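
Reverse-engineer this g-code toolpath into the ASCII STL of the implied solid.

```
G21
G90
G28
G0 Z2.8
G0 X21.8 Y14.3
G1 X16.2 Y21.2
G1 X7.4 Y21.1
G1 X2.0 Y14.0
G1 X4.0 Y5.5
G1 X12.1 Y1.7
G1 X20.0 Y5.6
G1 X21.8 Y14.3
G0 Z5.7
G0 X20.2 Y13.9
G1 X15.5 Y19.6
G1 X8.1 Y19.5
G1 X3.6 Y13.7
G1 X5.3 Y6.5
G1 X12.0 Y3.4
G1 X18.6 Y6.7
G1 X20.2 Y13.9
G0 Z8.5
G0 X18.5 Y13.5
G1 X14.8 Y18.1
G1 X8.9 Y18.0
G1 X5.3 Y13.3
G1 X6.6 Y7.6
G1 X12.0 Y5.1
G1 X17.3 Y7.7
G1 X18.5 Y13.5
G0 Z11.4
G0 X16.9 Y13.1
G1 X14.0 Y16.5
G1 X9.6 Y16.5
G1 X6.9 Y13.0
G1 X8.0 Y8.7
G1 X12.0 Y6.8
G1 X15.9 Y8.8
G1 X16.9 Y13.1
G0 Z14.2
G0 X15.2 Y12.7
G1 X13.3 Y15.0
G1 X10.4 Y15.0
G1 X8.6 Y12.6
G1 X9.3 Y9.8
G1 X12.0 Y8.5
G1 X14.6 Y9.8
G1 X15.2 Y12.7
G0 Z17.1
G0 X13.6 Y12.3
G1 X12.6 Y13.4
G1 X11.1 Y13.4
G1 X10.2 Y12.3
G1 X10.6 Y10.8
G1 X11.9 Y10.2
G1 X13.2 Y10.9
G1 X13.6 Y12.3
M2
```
solid part
  facet normal 0.0000 0.0000 -1.0000
    outer loop
      vertex 6.6 22.6 0.0
      vertex 16.9 22.7 0.0
      vertex 23.5 14.7 0.0
    endloop
  endfacet
  facet normal 0.0000 0.0000 -1.0000
    outer loop
      vertex 0.3 14.4 0.0
      vertex 6.6 22.6 0.0
      vertex 23.5 14.7 0.0
    endloop
  endfacet
  facet normal 0.0000 0.0000 -1.0000
    outer loop
      vertex 2.7 4.4 0.0
      vertex 0.3 14.4 0.0
      vertex 23.5 14.7 0.0
    endloop
  endfacet
  facet normal 0.0000 0.0000 -1.0000
    outer loop
      vertex 12.1 0.0 0.0
      vertex 2.7 4.4 0.0
      vertex 23.5 14.7 0.0
    endloop
  endfacet
  facet normal 0.0000 0.0000 -1.0000
    outer loop
      vertex 21.3 4.6 0.0
      vertex 12.1 0.0 0.0
      vertex 23.5 14.7 0.0
    endloop
  endfacet
  facet normal 0.6790 0.5601 0.4746
    outer loop
      vertex 23.5 14.7 0.0
      vertex 16.9 22.7 0.0
      vertex 11.9 11.9 19.9
    endloop
  endfacet
  facet normal -0.0085 0.8798 0.4753
    outer loop
      vertex 16.9 22.7 0.0
      vertex 6.6 22.6 0.0
      vertex 11.9 11.9 19.9
    endloop
  endfacet
  facet normal -0.6981 0.5363 0.4743
    outer loop
      vertex 6.6 22.6 0.0
      vertex 0.3 14.4 0.0
      vertex 11.9 11.9 19.9
    endloop
  endfacet
  facet normal -0.8565 -0.2056 0.4734
    outer loop
      vertex 0.3 14.4 0.0
      vertex 2.7 4.4 0.0
      vertex 11.9 11.9 19.9
    endloop
  endfacet
  facet normal -0.3734 -0.7978 0.4733
    outer loop
      vertex 2.7 4.4 0.0
      vertex 12.1 0.0 0.0
      vertex 11.9 11.9 19.9
    endloop
  endfacet
  facet normal 0.3936 -0.7872 0.4747
    outer loop
      vertex 12.1 0.0 0.0
      vertex 21.3 4.6 0.0
      vertex 11.9 11.9 19.9
    endloop
  endfacet
  facet normal 0.8599 -0.1873 0.4749
    outer loop
      vertex 21.3 4.6 0.0
      vertex 23.5 14.7 0.0
      vertex 11.9 11.9 19.9
    endloop
  endfacet
endsolid part

The G0 Z moves step by Δz≈2.8 mm. The G1 loops shrink linearly with z, so the solid tapers from its base footprint up to z≈19.9. Closing with a flat bottom cap and the tapered top and triangulating gives 12 facets — a regular 7-sided pyramid, base circumscribed radius ≈ 11.9 mm, apex at z ≈ 19.9 mm.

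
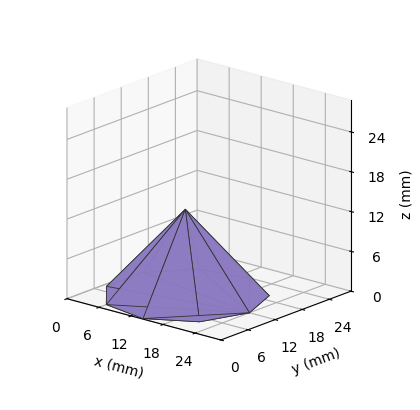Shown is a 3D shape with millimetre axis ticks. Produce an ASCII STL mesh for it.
Reading the render: the shape is a regular 9-sided pyramid, base circumscribed radius ≈ 12 mm, apex at z ≈ 13 mm (dimensions read to the nearest mm from the axis ticks). For the STL, each face is triangulated and given an outward normal.

solid part
  facet normal 0.0000 0.0000 -1.0000
    outer loop
      vertex 14.08 23.82 0.00
      vertex 21.19 19.71 0.00
      vertex 24.00 12.00 0.00
    endloop
  endfacet
  facet normal 0.0000 0.0000 -1.0000
    outer loop
      vertex 6.00 22.39 0.00
      vertex 14.08 23.82 0.00
      vertex 24.00 12.00 0.00
    endloop
  endfacet
  facet normal 0.0000 0.0000 -1.0000
    outer loop
      vertex 0.72 16.10 0.00
      vertex 6.00 22.39 0.00
      vertex 24.00 12.00 0.00
    endloop
  endfacet
  facet normal 0.0000 0.0000 -1.0000
    outer loop
      vertex 0.72 7.90 0.00
      vertex 0.72 16.10 0.00
      vertex 24.00 12.00 0.00
    endloop
  endfacet
  facet normal 0.0000 0.0000 -1.0000
    outer loop
      vertex 6.00 1.61 0.00
      vertex 0.72 7.90 0.00
      vertex 24.00 12.00 0.00
    endloop
  endfacet
  facet normal 0.0000 0.0000 -1.0000
    outer loop
      vertex 14.08 0.18 0.00
      vertex 6.00 1.61 0.00
      vertex 24.00 12.00 0.00
    endloop
  endfacet
  facet normal 0.0000 0.0000 -1.0000
    outer loop
      vertex 21.19 4.29 0.00
      vertex 14.08 0.18 0.00
      vertex 24.00 12.00 0.00
    endloop
  endfacet
  facet normal 0.7098 0.2587 0.6552
    outer loop
      vertex 24.00 12.00 0.00
      vertex 21.19 19.71 0.00
      vertex 12.00 12.00 13.00
    endloop
  endfacet
  facet normal 0.3781 0.6541 0.6552
    outer loop
      vertex 21.19 19.71 0.00
      vertex 14.08 23.82 0.00
      vertex 12.00 12.00 13.00
    endloop
  endfacet
  facet normal -0.1316 0.7438 0.6553
    outer loop
      vertex 14.08 23.82 0.00
      vertex 6.00 22.39 0.00
      vertex 12.00 12.00 13.00
    endloop
  endfacet
  facet normal -0.5786 0.4857 0.6552
    outer loop
      vertex 6.00 22.39 0.00
      vertex 0.72 16.10 0.00
      vertex 12.00 12.00 13.00
    endloop
  endfacet
  facet normal -0.7553 0.0000 0.6554
    outer loop
      vertex 0.72 16.10 0.00
      vertex 0.72 7.90 0.00
      vertex 12.00 12.00 13.00
    endloop
  endfacet
  facet normal -0.5786 -0.4857 0.6552
    outer loop
      vertex 0.72 7.90 0.00
      vertex 6.00 1.61 0.00
      vertex 12.00 12.00 13.00
    endloop
  endfacet
  facet normal -0.1316 -0.7438 0.6553
    outer loop
      vertex 6.00 1.61 0.00
      vertex 14.08 0.18 0.00
      vertex 12.00 12.00 13.00
    endloop
  endfacet
  facet normal 0.3781 -0.6541 0.6552
    outer loop
      vertex 14.08 0.18 0.00
      vertex 21.19 4.29 0.00
      vertex 12.00 12.00 13.00
    endloop
  endfacet
  facet normal 0.7098 -0.2587 0.6552
    outer loop
      vertex 21.19 4.29 0.00
      vertex 24.00 12.00 0.00
      vertex 12.00 12.00 13.00
    endloop
  endfacet
endsolid part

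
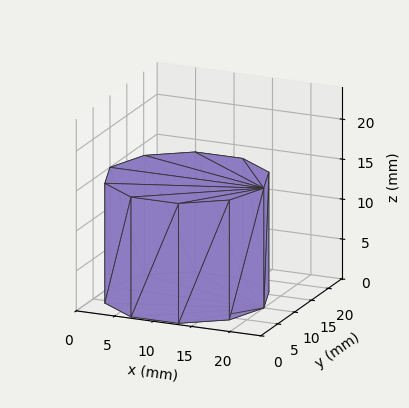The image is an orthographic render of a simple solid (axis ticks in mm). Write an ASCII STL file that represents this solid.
Reading the render: the shape is a regular 10-sided prism (a cylinder approximated with 10 flat sides), circumscribed radius ≈ 10 mm, height ≈ 15 mm (dimensions read to the nearest mm from the axis ticks). For the STL, each face is triangulated and given an outward normal.

solid part
  facet normal 0.0000 0.0000 -1.0000
    outer loop
      vertex 13.090 19.511 0.000
      vertex 18.090 15.878 0.000
      vertex 20.000 10.000 0.000
    endloop
  endfacet
  facet normal 0.0000 0.0000 -1.0000
    outer loop
      vertex 6.910 19.511 0.000
      vertex 13.090 19.511 0.000
      vertex 20.000 10.000 0.000
    endloop
  endfacet
  facet normal 0.0000 0.0000 -1.0000
    outer loop
      vertex 1.910 15.878 0.000
      vertex 6.910 19.511 0.000
      vertex 20.000 10.000 0.000
    endloop
  endfacet
  facet normal 0.0000 0.0000 -1.0000
    outer loop
      vertex 0.000 10.000 0.000
      vertex 1.910 15.878 0.000
      vertex 20.000 10.000 0.000
    endloop
  endfacet
  facet normal 0.0000 0.0000 -1.0000
    outer loop
      vertex 1.910 4.122 0.000
      vertex 0.000 10.000 0.000
      vertex 20.000 10.000 0.000
    endloop
  endfacet
  facet normal 0.0000 0.0000 -1.0000
    outer loop
      vertex 6.910 0.489 0.000
      vertex 1.910 4.122 0.000
      vertex 20.000 10.000 0.000
    endloop
  endfacet
  facet normal 0.0000 0.0000 -1.0000
    outer loop
      vertex 13.090 0.489 0.000
      vertex 6.910 0.489 0.000
      vertex 20.000 10.000 0.000
    endloop
  endfacet
  facet normal 0.0000 0.0000 -1.0000
    outer loop
      vertex 18.090 4.122 0.000
      vertex 13.090 0.489 0.000
      vertex 20.000 10.000 0.000
    endloop
  endfacet
  facet normal 0.0000 0.0000 1.0000
    outer loop
      vertex 20.000 10.000 15.000
      vertex 18.090 15.878 15.000
      vertex 13.090 19.511 15.000
    endloop
  endfacet
  facet normal 0.0000 0.0000 1.0000
    outer loop
      vertex 20.000 10.000 15.000
      vertex 13.090 19.511 15.000
      vertex 6.910 19.511 15.000
    endloop
  endfacet
  facet normal 0.0000 0.0000 1.0000
    outer loop
      vertex 20.000 10.000 15.000
      vertex 6.910 19.511 15.000
      vertex 1.910 15.878 15.000
    endloop
  endfacet
  facet normal 0.0000 0.0000 1.0000
    outer loop
      vertex 20.000 10.000 15.000
      vertex 1.910 15.878 15.000
      vertex 0.000 10.000 15.000
    endloop
  endfacet
  facet normal 0.0000 0.0000 1.0000
    outer loop
      vertex 20.000 10.000 15.000
      vertex 0.000 10.000 15.000
      vertex 1.910 4.122 15.000
    endloop
  endfacet
  facet normal 0.0000 0.0000 1.0000
    outer loop
      vertex 20.000 10.000 15.000
      vertex 1.910 4.122 15.000
      vertex 6.910 0.489 15.000
    endloop
  endfacet
  facet normal 0.0000 0.0000 1.0000
    outer loop
      vertex 20.000 10.000 15.000
      vertex 6.910 0.489 15.000
      vertex 13.090 0.489 15.000
    endloop
  endfacet
  facet normal 0.0000 0.0000 1.0000
    outer loop
      vertex 20.000 10.000 15.000
      vertex 13.090 0.489 15.000
      vertex 18.090 4.122 15.000
    endloop
  endfacet
  facet normal 0.9511 0.3090 0.0000
    outer loop
      vertex 20.000 10.000 0.000
      vertex 18.090 15.878 0.000
      vertex 18.090 15.878 15.000
    endloop
  endfacet
  facet normal 0.9511 0.3090 0.0000
    outer loop
      vertex 20.000 10.000 0.000
      vertex 18.090 15.878 15.000
      vertex 20.000 10.000 15.000
    endloop
  endfacet
  facet normal 0.5878 0.8090 0.0000
    outer loop
      vertex 18.090 15.878 0.000
      vertex 13.090 19.511 0.000
      vertex 13.090 19.511 15.000
    endloop
  endfacet
  facet normal 0.5878 0.8090 0.0000
    outer loop
      vertex 18.090 15.878 0.000
      vertex 13.090 19.511 15.000
      vertex 18.090 15.878 15.000
    endloop
  endfacet
  facet normal 0.0000 1.0000 0.0000
    outer loop
      vertex 13.090 19.511 0.000
      vertex 6.910 19.511 0.000
      vertex 6.910 19.511 15.000
    endloop
  endfacet
  facet normal 0.0000 1.0000 0.0000
    outer loop
      vertex 13.090 19.511 0.000
      vertex 6.910 19.511 15.000
      vertex 13.090 19.511 15.000
    endloop
  endfacet
  facet normal -0.5878 0.8090 0.0000
    outer loop
      vertex 6.910 19.511 0.000
      vertex 1.910 15.878 0.000
      vertex 1.910 15.878 15.000
    endloop
  endfacet
  facet normal -0.5878 0.8090 0.0000
    outer loop
      vertex 6.910 19.511 0.000
      vertex 1.910 15.878 15.000
      vertex 6.910 19.511 15.000
    endloop
  endfacet
  facet normal -0.9511 0.3090 0.0000
    outer loop
      vertex 1.910 15.878 0.000
      vertex 0.000 10.000 0.000
      vertex 0.000 10.000 15.000
    endloop
  endfacet
  facet normal -0.9511 0.3090 0.0000
    outer loop
      vertex 1.910 15.878 0.000
      vertex 0.000 10.000 15.000
      vertex 1.910 15.878 15.000
    endloop
  endfacet
  facet normal -0.9511 -0.3090 0.0000
    outer loop
      vertex 0.000 10.000 0.000
      vertex 1.910 4.122 0.000
      vertex 1.910 4.122 15.000
    endloop
  endfacet
  facet normal -0.9511 -0.3090 0.0000
    outer loop
      vertex 0.000 10.000 0.000
      vertex 1.910 4.122 15.000
      vertex 0.000 10.000 15.000
    endloop
  endfacet
  facet normal -0.5878 -0.8090 0.0000
    outer loop
      vertex 1.910 4.122 0.000
      vertex 6.910 0.489 0.000
      vertex 6.910 0.489 15.000
    endloop
  endfacet
  facet normal -0.5878 -0.8090 0.0000
    outer loop
      vertex 1.910 4.122 0.000
      vertex 6.910 0.489 15.000
      vertex 1.910 4.122 15.000
    endloop
  endfacet
  facet normal 0.0000 -1.0000 0.0000
    outer loop
      vertex 6.910 0.489 0.000
      vertex 13.090 0.489 0.000
      vertex 13.090 0.489 15.000
    endloop
  endfacet
  facet normal 0.0000 -1.0000 0.0000
    outer loop
      vertex 6.910 0.489 0.000
      vertex 13.090 0.489 15.000
      vertex 6.910 0.489 15.000
    endloop
  endfacet
  facet normal 0.5878 -0.8090 0.0000
    outer loop
      vertex 13.090 0.489 0.000
      vertex 18.090 4.122 0.000
      vertex 18.090 4.122 15.000
    endloop
  endfacet
  facet normal 0.5878 -0.8090 0.0000
    outer loop
      vertex 13.090 0.489 0.000
      vertex 18.090 4.122 15.000
      vertex 13.090 0.489 15.000
    endloop
  endfacet
  facet normal 0.9511 -0.3090 0.0000
    outer loop
      vertex 18.090 4.122 0.000
      vertex 20.000 10.000 0.000
      vertex 20.000 10.000 15.000
    endloop
  endfacet
  facet normal 0.9511 -0.3090 0.0000
    outer loop
      vertex 18.090 4.122 0.000
      vertex 20.000 10.000 15.000
      vertex 18.090 4.122 15.000
    endloop
  endfacet
endsolid part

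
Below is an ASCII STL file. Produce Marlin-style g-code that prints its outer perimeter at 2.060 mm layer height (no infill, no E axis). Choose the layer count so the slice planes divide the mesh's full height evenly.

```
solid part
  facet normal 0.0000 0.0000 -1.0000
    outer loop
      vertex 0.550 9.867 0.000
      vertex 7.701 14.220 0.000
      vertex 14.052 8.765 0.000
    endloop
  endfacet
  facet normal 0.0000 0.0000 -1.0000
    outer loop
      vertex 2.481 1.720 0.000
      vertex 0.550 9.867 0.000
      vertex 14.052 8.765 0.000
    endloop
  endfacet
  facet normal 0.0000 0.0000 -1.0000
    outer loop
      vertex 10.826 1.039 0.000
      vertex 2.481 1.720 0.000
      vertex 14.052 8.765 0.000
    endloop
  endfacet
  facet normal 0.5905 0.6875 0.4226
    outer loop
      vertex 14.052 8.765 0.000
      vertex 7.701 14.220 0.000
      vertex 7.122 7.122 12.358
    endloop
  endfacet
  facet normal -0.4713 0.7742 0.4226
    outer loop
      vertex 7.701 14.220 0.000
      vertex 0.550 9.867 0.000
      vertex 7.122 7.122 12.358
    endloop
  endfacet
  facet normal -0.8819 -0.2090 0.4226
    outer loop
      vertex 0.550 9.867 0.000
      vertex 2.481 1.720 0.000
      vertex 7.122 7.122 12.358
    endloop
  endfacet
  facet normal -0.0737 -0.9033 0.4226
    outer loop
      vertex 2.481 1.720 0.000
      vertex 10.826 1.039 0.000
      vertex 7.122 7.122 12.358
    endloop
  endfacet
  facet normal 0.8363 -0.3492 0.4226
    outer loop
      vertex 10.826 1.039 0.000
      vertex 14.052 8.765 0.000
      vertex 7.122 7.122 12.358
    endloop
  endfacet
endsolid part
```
; perimeter-only toolpath
G21 ; units = mm
G90 ; absolute positioning
G28 ; home
; layer 1
G0 Z2.060
G0 X12.897 Y8.491
G1 X7.604 Y13.037
G1 X1.645 Y9.410
G1 X3.254 Y2.620
G1 X10.209 Y2.053
G1 X12.897 Y8.491
; layer 2
G0 Z4.119
G0 X11.742 Y8.217
G1 X7.508 Y11.854
G1 X2.741 Y8.952
G1 X4.028 Y3.521
G1 X9.591 Y3.067
G1 X11.742 Y8.217
; layer 3
G0 Z6.179
G0 X10.587 Y7.944
G1 X7.412 Y10.671
G1 X3.836 Y8.495
G1 X4.801 Y4.421
G1 X8.974 Y4.080
G1 X10.587 Y7.944
; layer 4
G0 Z8.239
G0 X9.432 Y7.670
G1 X7.315 Y9.488
G1 X4.931 Y8.037
G1 X5.575 Y5.321
G1 X8.357 Y5.094
G1 X9.432 Y7.670
; layer 5
G0 Z10.298
G0 X8.277 Y7.396
G1 X7.219 Y8.305
G1 X6.027 Y7.580
G1 X6.349 Y6.222
G1 X7.739 Y6.108
G1 X8.277 Y7.396
M2 ; end

The solid is a regular 5-sided pyramid, base circumscribed radius ≈ 7.12 mm, apex at z ≈ 12.4 mm. Slicing at Δz = 2.060 mm — 6 equal slices spanning the solid's height, so layer i sits at z = i·h/6 — gives 5 non-empty perimeters. Each is a 5-segment closed polygon; G0 lifts to the layer z and rapids to the start vertex, then G1 traces the edges. The cross-section shrinks linearly with z (the slice at the apex is degenerate and omitted).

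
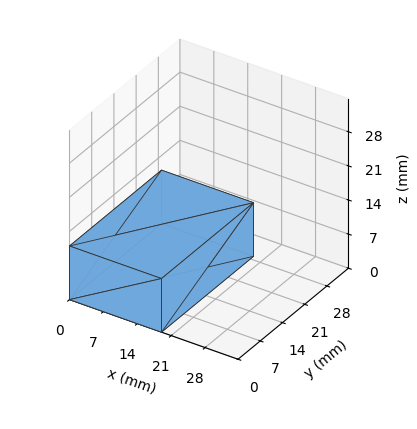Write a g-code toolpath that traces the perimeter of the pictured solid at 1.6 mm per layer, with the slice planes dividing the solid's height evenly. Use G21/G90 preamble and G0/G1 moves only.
Reading the render: the shape is a rectangular box, roughly 19 × 29 mm footprint and 11 mm tall (dimensions read to the nearest mm from the axis ticks). For the g-code, the solid's height is divided into equal slices at the stated Δz and each level perimeter traced with G1 moves after a G0 lift.

; perimeter-only toolpath
G21 ; units = mm
G90 ; absolute positioning
G28 ; home
; layer 1
G0 Z1.6
G0 X0.0 Y0.0
G1 X19.0 Y0.0
G1 X19.0 Y29.0
G1 X0.0 Y29.0
G1 X0.0 Y0.0
; layer 2
G0 Z3.1
G0 X0.0 Y0.0
G1 X19.0 Y0.0
G1 X19.0 Y29.0
G1 X0.0 Y29.0
G1 X0.0 Y0.0
; layer 3
G0 Z4.7
G0 X0.0 Y0.0
G1 X19.0 Y0.0
G1 X19.0 Y29.0
G1 X0.0 Y29.0
G1 X0.0 Y0.0
; layer 4
G0 Z6.3
G0 X0.0 Y0.0
G1 X19.0 Y0.0
G1 X19.0 Y29.0
G1 X0.0 Y29.0
G1 X0.0 Y0.0
; layer 5
G0 Z7.9
G0 X0.0 Y0.0
G1 X19.0 Y0.0
G1 X19.0 Y29.0
G1 X0.0 Y29.0
G1 X0.0 Y0.0
; layer 6
G0 Z9.4
G0 X0.0 Y0.0
G1 X19.0 Y0.0
G1 X19.0 Y29.0
G1 X0.0 Y29.0
G1 X0.0 Y0.0
; layer 7
G0 Z11.0
G0 X0.0 Y0.0
G1 X19.0 Y0.0
G1 X19.0 Y29.0
G1 X0.0 Y29.0
G1 X0.0 Y0.0
M2 ; end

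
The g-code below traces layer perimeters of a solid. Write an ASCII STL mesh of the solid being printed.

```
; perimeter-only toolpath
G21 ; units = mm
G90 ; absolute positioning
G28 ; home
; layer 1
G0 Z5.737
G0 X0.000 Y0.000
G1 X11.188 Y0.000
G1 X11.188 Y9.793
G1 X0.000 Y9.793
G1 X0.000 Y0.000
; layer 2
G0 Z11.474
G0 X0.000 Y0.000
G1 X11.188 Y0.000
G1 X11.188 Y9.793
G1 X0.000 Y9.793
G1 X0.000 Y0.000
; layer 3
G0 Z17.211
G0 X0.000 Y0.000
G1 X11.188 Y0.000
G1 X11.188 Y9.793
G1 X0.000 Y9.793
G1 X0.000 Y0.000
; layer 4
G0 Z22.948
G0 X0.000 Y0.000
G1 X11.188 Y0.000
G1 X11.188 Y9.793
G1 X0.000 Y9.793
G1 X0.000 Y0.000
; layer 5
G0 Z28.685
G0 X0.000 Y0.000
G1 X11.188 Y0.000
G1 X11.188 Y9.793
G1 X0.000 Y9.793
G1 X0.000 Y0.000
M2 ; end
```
solid part
  facet normal 0.0000 0.0000 -1.0000
    outer loop
      vertex 11.188 9.793 0.000
      vertex 11.188 0.000 0.000
      vertex 0.000 0.000 0.000
    endloop
  endfacet
  facet normal 0.0000 0.0000 -1.0000
    outer loop
      vertex 0.000 9.793 0.000
      vertex 11.188 9.793 0.000
      vertex 0.000 0.000 0.000
    endloop
  endfacet
  facet normal 0.0000 0.0000 1.0000
    outer loop
      vertex 0.000 0.000 28.685
      vertex 11.188 0.000 28.685
      vertex 11.188 9.793 28.685
    endloop
  endfacet
  facet normal 0.0000 0.0000 1.0000
    outer loop
      vertex 0.000 0.000 28.685
      vertex 11.188 9.793 28.685
      vertex 0.000 9.793 28.685
    endloop
  endfacet
  facet normal 0.0000 -1.0000 0.0000
    outer loop
      vertex 0.000 0.000 0.000
      vertex 11.188 0.000 0.000
      vertex 11.188 0.000 28.685
    endloop
  endfacet
  facet normal 0.0000 -1.0000 0.0000
    outer loop
      vertex 0.000 0.000 0.000
      vertex 11.188 0.000 28.685
      vertex 0.000 0.000 28.685
    endloop
  endfacet
  facet normal 0.0000 1.0000 0.0000
    outer loop
      vertex 11.188 9.793 28.685
      vertex 11.188 9.793 0.000
      vertex 0.000 9.793 0.000
    endloop
  endfacet
  facet normal 0.0000 1.0000 0.0000
    outer loop
      vertex 0.000 9.793 28.685
      vertex 11.188 9.793 28.685
      vertex 0.000 9.793 0.000
    endloop
  endfacet
  facet normal -1.0000 0.0000 0.0000
    outer loop
      vertex 0.000 9.793 28.685
      vertex 0.000 9.793 0.000
      vertex 0.000 0.000 0.000
    endloop
  endfacet
  facet normal -1.0000 0.0000 0.0000
    outer loop
      vertex 0.000 0.000 28.685
      vertex 0.000 9.793 28.685
      vertex 0.000 0.000 0.000
    endloop
  endfacet
  facet normal 1.0000 0.0000 0.0000
    outer loop
      vertex 11.188 0.000 0.000
      vertex 11.188 9.793 0.000
      vertex 11.188 9.793 28.685
    endloop
  endfacet
  facet normal 1.0000 0.0000 0.0000
    outer loop
      vertex 11.188 0.000 0.000
      vertex 11.188 9.793 28.685
      vertex 11.188 0.000 28.685
    endloop
  endfacet
endsolid part

The G0 Z moves step by Δz≈5.737 mm. Every layer's G1 loop is the same polygon, so the solid is a straight extrusion of it from z=0 to z≈28.7. Closing with flat bottom and top caps and triangulating gives 12 facets — a rectangular box, roughly 11.2 × 9.79 mm footprint and 28.7 mm tall.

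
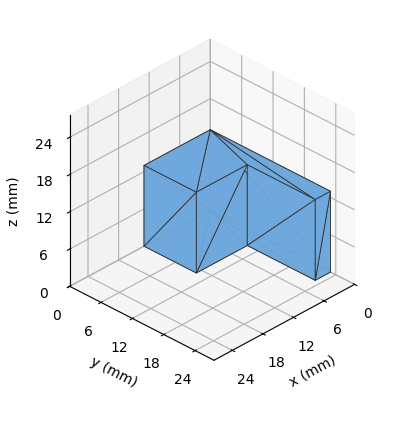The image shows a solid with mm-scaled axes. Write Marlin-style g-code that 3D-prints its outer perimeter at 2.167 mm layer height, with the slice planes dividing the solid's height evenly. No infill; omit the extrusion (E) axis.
Reading the render: the shape is an L-shaped prism: outer 13 × 23 mm, arm thicknesses ≈ 10 mm (horizontal) and 3 mm (vertical), extruded 13 mm in z (dimensions read to the nearest mm from the axis ticks). For the g-code, the solid's height is divided into equal slices at the stated Δz and each level perimeter traced with G1 moves after a G0 lift.

; perimeter-only toolpath
G21 ; units = mm
G90 ; absolute positioning
G28 ; home
; layer 1
G0 Z2.167
G0 X0.000 Y0.000
G1 X13.000 Y0.000
G1 X13.000 Y10.000
G1 X3.000 Y10.000
G1 X3.000 Y23.000
G1 X0.000 Y23.000
G1 X0.000 Y0.000
; layer 2
G0 Z4.333
G0 X0.000 Y0.000
G1 X13.000 Y0.000
G1 X13.000 Y10.000
G1 X3.000 Y10.000
G1 X3.000 Y23.000
G1 X0.000 Y23.000
G1 X0.000 Y0.000
; layer 3
G0 Z6.500
G0 X0.000 Y0.000
G1 X13.000 Y0.000
G1 X13.000 Y10.000
G1 X3.000 Y10.000
G1 X3.000 Y23.000
G1 X0.000 Y23.000
G1 X0.000 Y0.000
; layer 4
G0 Z8.667
G0 X0.000 Y0.000
G1 X13.000 Y0.000
G1 X13.000 Y10.000
G1 X3.000 Y10.000
G1 X3.000 Y23.000
G1 X0.000 Y23.000
G1 X0.000 Y0.000
; layer 5
G0 Z10.833
G0 X0.000 Y0.000
G1 X13.000 Y0.000
G1 X13.000 Y10.000
G1 X3.000 Y10.000
G1 X3.000 Y23.000
G1 X0.000 Y23.000
G1 X0.000 Y0.000
; layer 6
G0 Z13.000
G0 X0.000 Y0.000
G1 X13.000 Y0.000
G1 X13.000 Y10.000
G1 X3.000 Y10.000
G1 X3.000 Y23.000
G1 X0.000 Y23.000
G1 X0.000 Y0.000
M2 ; end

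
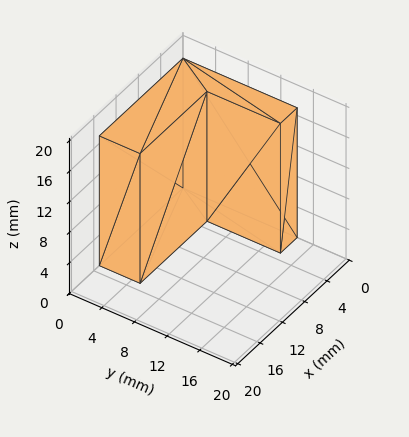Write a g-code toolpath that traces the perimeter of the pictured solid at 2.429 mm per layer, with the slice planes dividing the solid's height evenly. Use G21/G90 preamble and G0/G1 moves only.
Reading the render: the shape is an L-shaped prism: outer 15 × 14 mm, arm thicknesses ≈ 5 mm (horizontal) and 3 mm (vertical), extruded 17 mm in z (dimensions read to the nearest mm from the axis ticks). For the g-code, the solid's height is divided into equal slices at the stated Δz and each level perimeter traced with G1 moves after a G0 lift.

; perimeter-only toolpath
G21 ; units = mm
G90 ; absolute positioning
G28 ; home
; layer 1
G0 Z2.429
G0 X0.000 Y0.000
G1 X15.000 Y0.000
G1 X15.000 Y5.000
G1 X3.000 Y5.000
G1 X3.000 Y14.000
G1 X0.000 Y14.000
G1 X0.000 Y0.000
; layer 2
G0 Z4.857
G0 X0.000 Y0.000
G1 X15.000 Y0.000
G1 X15.000 Y5.000
G1 X3.000 Y5.000
G1 X3.000 Y14.000
G1 X0.000 Y14.000
G1 X0.000 Y0.000
; layer 3
G0 Z7.286
G0 X0.000 Y0.000
G1 X15.000 Y0.000
G1 X15.000 Y5.000
G1 X3.000 Y5.000
G1 X3.000 Y14.000
G1 X0.000 Y14.000
G1 X0.000 Y0.000
; layer 4
G0 Z9.714
G0 X0.000 Y0.000
G1 X15.000 Y0.000
G1 X15.000 Y5.000
G1 X3.000 Y5.000
G1 X3.000 Y14.000
G1 X0.000 Y14.000
G1 X0.000 Y0.000
; layer 5
G0 Z12.143
G0 X0.000 Y0.000
G1 X15.000 Y0.000
G1 X15.000 Y5.000
G1 X3.000 Y5.000
G1 X3.000 Y14.000
G1 X0.000 Y14.000
G1 X0.000 Y0.000
; layer 6
G0 Z14.571
G0 X0.000 Y0.000
G1 X15.000 Y0.000
G1 X15.000 Y5.000
G1 X3.000 Y5.000
G1 X3.000 Y14.000
G1 X0.000 Y14.000
G1 X0.000 Y0.000
; layer 7
G0 Z17.000
G0 X0.000 Y0.000
G1 X15.000 Y0.000
G1 X15.000 Y5.000
G1 X3.000 Y5.000
G1 X3.000 Y14.000
G1 X0.000 Y14.000
G1 X0.000 Y0.000
M2 ; end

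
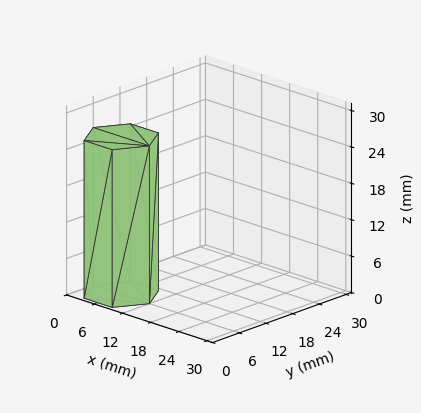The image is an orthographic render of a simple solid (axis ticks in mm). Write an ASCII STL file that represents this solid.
Reading the render: the shape is a regular 6-sided prism (a cylinder approximated with 6 flat sides), circumscribed radius ≈ 6 mm, height ≈ 26 mm (dimensions read to the nearest mm from the axis ticks). For the STL, each face is triangulated and given an outward normal.

solid part
  facet normal 0.0000 0.0000 -1.0000
    outer loop
      vertex 3.0 11.2 0.0
      vertex 9.0 11.2 0.0
      vertex 12.0 6.0 0.0
    endloop
  endfacet
  facet normal 0.0000 0.0000 -1.0000
    outer loop
      vertex 0.0 6.0 0.0
      vertex 3.0 11.2 0.0
      vertex 12.0 6.0 0.0
    endloop
  endfacet
  facet normal 0.0000 0.0000 -1.0000
    outer loop
      vertex 3.0 0.8 0.0
      vertex 0.0 6.0 0.0
      vertex 12.0 6.0 0.0
    endloop
  endfacet
  facet normal 0.0000 0.0000 -1.0000
    outer loop
      vertex 9.0 0.8 0.0
      vertex 3.0 0.8 0.0
      vertex 12.0 6.0 0.0
    endloop
  endfacet
  facet normal 0.0000 0.0000 1.0000
    outer loop
      vertex 12.0 6.0 26.0
      vertex 9.0 11.2 26.0
      vertex 3.0 11.2 26.0
    endloop
  endfacet
  facet normal 0.0000 0.0000 1.0000
    outer loop
      vertex 12.0 6.0 26.0
      vertex 3.0 11.2 26.0
      vertex 0.0 6.0 26.0
    endloop
  endfacet
  facet normal 0.0000 0.0000 1.0000
    outer loop
      vertex 12.0 6.0 26.0
      vertex 0.0 6.0 26.0
      vertex 3.0 0.8 26.0
    endloop
  endfacet
  facet normal 0.0000 0.0000 1.0000
    outer loop
      vertex 12.0 6.0 26.0
      vertex 3.0 0.8 26.0
      vertex 9.0 0.8 26.0
    endloop
  endfacet
  facet normal 0.8662 0.4997 0.0000
    outer loop
      vertex 12.0 6.0 0.0
      vertex 9.0 11.2 0.0
      vertex 9.0 11.2 26.0
    endloop
  endfacet
  facet normal 0.8662 0.4997 0.0000
    outer loop
      vertex 12.0 6.0 0.0
      vertex 9.0 11.2 26.0
      vertex 12.0 6.0 26.0
    endloop
  endfacet
  facet normal 0.0000 1.0000 0.0000
    outer loop
      vertex 9.0 11.2 0.0
      vertex 3.0 11.2 0.0
      vertex 3.0 11.2 26.0
    endloop
  endfacet
  facet normal 0.0000 1.0000 0.0000
    outer loop
      vertex 9.0 11.2 0.0
      vertex 3.0 11.2 26.0
      vertex 9.0 11.2 26.0
    endloop
  endfacet
  facet normal -0.8662 0.4997 0.0000
    outer loop
      vertex 3.0 11.2 0.0
      vertex 0.0 6.0 0.0
      vertex 0.0 6.0 26.0
    endloop
  endfacet
  facet normal -0.8662 0.4997 0.0000
    outer loop
      vertex 3.0 11.2 0.0
      vertex 0.0 6.0 26.0
      vertex 3.0 11.2 26.0
    endloop
  endfacet
  facet normal -0.8662 -0.4997 0.0000
    outer loop
      vertex 0.0 6.0 0.0
      vertex 3.0 0.8 0.0
      vertex 3.0 0.8 26.0
    endloop
  endfacet
  facet normal -0.8662 -0.4997 0.0000
    outer loop
      vertex 0.0 6.0 0.0
      vertex 3.0 0.8 26.0
      vertex 0.0 6.0 26.0
    endloop
  endfacet
  facet normal 0.0000 -1.0000 0.0000
    outer loop
      vertex 3.0 0.8 0.0
      vertex 9.0 0.8 0.0
      vertex 9.0 0.8 26.0
    endloop
  endfacet
  facet normal 0.0000 -1.0000 0.0000
    outer loop
      vertex 3.0 0.8 0.0
      vertex 9.0 0.8 26.0
      vertex 3.0 0.8 26.0
    endloop
  endfacet
  facet normal 0.8662 -0.4997 0.0000
    outer loop
      vertex 9.0 0.8 0.0
      vertex 12.0 6.0 0.0
      vertex 12.0 6.0 26.0
    endloop
  endfacet
  facet normal 0.8662 -0.4997 0.0000
    outer loop
      vertex 9.0 0.8 0.0
      vertex 12.0 6.0 26.0
      vertex 9.0 0.8 26.0
    endloop
  endfacet
endsolid part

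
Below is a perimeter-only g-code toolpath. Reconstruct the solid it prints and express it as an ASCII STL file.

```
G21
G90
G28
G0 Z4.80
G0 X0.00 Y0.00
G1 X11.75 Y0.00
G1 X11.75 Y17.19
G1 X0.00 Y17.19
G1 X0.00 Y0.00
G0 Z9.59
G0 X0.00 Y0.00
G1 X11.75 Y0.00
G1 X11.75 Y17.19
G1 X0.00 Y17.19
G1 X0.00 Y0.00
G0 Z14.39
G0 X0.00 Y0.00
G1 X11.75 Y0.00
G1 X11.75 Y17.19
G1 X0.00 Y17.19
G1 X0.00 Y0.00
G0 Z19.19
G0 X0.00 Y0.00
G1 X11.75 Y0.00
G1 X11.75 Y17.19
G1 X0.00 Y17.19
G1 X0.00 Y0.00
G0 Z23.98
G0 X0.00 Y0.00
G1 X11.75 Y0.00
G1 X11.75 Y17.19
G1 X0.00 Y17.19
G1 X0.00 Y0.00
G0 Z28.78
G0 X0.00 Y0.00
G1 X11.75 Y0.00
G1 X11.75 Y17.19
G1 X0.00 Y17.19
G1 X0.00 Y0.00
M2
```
solid part
  facet normal 0.0000 0.0000 -1.0000
    outer loop
      vertex 11.75 17.19 0.00
      vertex 11.75 0.00 0.00
      vertex 0.00 0.00 0.00
    endloop
  endfacet
  facet normal 0.0000 0.0000 -1.0000
    outer loop
      vertex 0.00 17.19 0.00
      vertex 11.75 17.19 0.00
      vertex 0.00 0.00 0.00
    endloop
  endfacet
  facet normal 0.0000 0.0000 1.0000
    outer loop
      vertex 0.00 0.00 28.78
      vertex 11.75 0.00 28.78
      vertex 11.75 17.19 28.78
    endloop
  endfacet
  facet normal 0.0000 0.0000 1.0000
    outer loop
      vertex 0.00 0.00 28.78
      vertex 11.75 17.19 28.78
      vertex 0.00 17.19 28.78
    endloop
  endfacet
  facet normal 0.0000 -1.0000 0.0000
    outer loop
      vertex 0.00 0.00 0.00
      vertex 11.75 0.00 0.00
      vertex 11.75 0.00 28.78
    endloop
  endfacet
  facet normal 0.0000 -1.0000 0.0000
    outer loop
      vertex 0.00 0.00 0.00
      vertex 11.75 0.00 28.78
      vertex 0.00 0.00 28.78
    endloop
  endfacet
  facet normal 0.0000 1.0000 0.0000
    outer loop
      vertex 11.75 17.19 28.78
      vertex 11.75 17.19 0.00
      vertex 0.00 17.19 0.00
    endloop
  endfacet
  facet normal 0.0000 1.0000 0.0000
    outer loop
      vertex 0.00 17.19 28.78
      vertex 11.75 17.19 28.78
      vertex 0.00 17.19 0.00
    endloop
  endfacet
  facet normal -1.0000 0.0000 0.0000
    outer loop
      vertex 0.00 17.19 28.78
      vertex 0.00 17.19 0.00
      vertex 0.00 0.00 0.00
    endloop
  endfacet
  facet normal -1.0000 0.0000 0.0000
    outer loop
      vertex 0.00 0.00 28.78
      vertex 0.00 17.19 28.78
      vertex 0.00 0.00 0.00
    endloop
  endfacet
  facet normal 1.0000 0.0000 0.0000
    outer loop
      vertex 11.75 0.00 0.00
      vertex 11.75 17.19 0.00
      vertex 11.75 17.19 28.78
    endloop
  endfacet
  facet normal 1.0000 0.0000 0.0000
    outer loop
      vertex 11.75 0.00 0.00
      vertex 11.75 17.19 28.78
      vertex 11.75 0.00 28.78
    endloop
  endfacet
endsolid part

The G0 Z moves step by Δz≈4.80 mm. Every layer's G1 loop is the same polygon, so the solid is a straight extrusion of it from z=0 to z≈28.8. Closing with flat bottom and top caps and triangulating gives 12 facets — a rectangular box, roughly 11.8 × 17.2 mm footprint and 28.8 mm tall.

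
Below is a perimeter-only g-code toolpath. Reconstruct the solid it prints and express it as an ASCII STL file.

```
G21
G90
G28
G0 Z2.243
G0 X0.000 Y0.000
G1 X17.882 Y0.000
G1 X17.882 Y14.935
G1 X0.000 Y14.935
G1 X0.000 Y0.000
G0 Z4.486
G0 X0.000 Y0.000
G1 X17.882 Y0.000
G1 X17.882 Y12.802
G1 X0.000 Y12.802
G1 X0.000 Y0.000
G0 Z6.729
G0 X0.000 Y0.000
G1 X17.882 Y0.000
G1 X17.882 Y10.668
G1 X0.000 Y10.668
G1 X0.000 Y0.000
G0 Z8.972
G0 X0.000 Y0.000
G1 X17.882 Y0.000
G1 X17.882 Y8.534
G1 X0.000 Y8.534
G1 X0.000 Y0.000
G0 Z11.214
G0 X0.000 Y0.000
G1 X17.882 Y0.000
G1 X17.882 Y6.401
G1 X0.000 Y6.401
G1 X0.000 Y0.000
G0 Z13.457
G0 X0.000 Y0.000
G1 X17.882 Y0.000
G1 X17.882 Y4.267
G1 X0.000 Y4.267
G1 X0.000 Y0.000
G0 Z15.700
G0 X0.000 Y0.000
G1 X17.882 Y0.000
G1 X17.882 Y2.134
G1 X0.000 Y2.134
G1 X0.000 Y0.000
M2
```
solid part
  facet normal 0.0000 0.0000 -1.0000
    outer loop
      vertex 17.882 17.069 0.000
      vertex 17.882 0.000 0.000
      vertex 0.000 0.000 0.000
    endloop
  endfacet
  facet normal 0.0000 0.0000 -1.0000
    outer loop
      vertex 0.000 17.069 0.000
      vertex 17.882 17.069 0.000
      vertex 0.000 0.000 0.000
    endloop
  endfacet
  facet normal 0.0000 -1.0000 0.0000
    outer loop
      vertex 0.000 0.000 0.000
      vertex 17.882 0.000 0.000
      vertex 17.882 0.000 17.943
    endloop
  endfacet
  facet normal 0.0000 -1.0000 0.0000
    outer loop
      vertex 0.000 0.000 0.000
      vertex 17.882 0.000 17.943
      vertex 0.000 0.000 17.943
    endloop
  endfacet
  facet normal 0.0000 0.7245 0.6892
    outer loop
      vertex 0.000 0.000 17.943
      vertex 17.882 0.000 17.943
      vertex 17.882 17.069 0.000
    endloop
  endfacet
  facet normal 0.0000 0.7245 0.6892
    outer loop
      vertex 0.000 0.000 17.943
      vertex 17.882 17.069 0.000
      vertex 0.000 17.069 0.000
    endloop
  endfacet
  facet normal -1.0000 0.0000 0.0000
    outer loop
      vertex 0.000 0.000 17.943
      vertex 0.000 17.069 0.000
      vertex 0.000 0.000 0.000
    endloop
  endfacet
  facet normal 1.0000 0.0000 0.0000
    outer loop
      vertex 17.882 0.000 0.000
      vertex 17.882 17.069 0.000
      vertex 17.882 0.000 17.943
    endloop
  endfacet
endsolid part

The G0 Z moves step by Δz≈2.243 mm. The G1 loops shrink linearly with z, so the solid tapers from its base footprint up to z≈17.9. Closing with a flat bottom cap and the tapered top and triangulating gives 8 facets — a wedge (ramp): 17.9 × 17.1 mm base, rising to 17.9 mm along the y=0 edge and sloping linearly to z=0 at y=17.1.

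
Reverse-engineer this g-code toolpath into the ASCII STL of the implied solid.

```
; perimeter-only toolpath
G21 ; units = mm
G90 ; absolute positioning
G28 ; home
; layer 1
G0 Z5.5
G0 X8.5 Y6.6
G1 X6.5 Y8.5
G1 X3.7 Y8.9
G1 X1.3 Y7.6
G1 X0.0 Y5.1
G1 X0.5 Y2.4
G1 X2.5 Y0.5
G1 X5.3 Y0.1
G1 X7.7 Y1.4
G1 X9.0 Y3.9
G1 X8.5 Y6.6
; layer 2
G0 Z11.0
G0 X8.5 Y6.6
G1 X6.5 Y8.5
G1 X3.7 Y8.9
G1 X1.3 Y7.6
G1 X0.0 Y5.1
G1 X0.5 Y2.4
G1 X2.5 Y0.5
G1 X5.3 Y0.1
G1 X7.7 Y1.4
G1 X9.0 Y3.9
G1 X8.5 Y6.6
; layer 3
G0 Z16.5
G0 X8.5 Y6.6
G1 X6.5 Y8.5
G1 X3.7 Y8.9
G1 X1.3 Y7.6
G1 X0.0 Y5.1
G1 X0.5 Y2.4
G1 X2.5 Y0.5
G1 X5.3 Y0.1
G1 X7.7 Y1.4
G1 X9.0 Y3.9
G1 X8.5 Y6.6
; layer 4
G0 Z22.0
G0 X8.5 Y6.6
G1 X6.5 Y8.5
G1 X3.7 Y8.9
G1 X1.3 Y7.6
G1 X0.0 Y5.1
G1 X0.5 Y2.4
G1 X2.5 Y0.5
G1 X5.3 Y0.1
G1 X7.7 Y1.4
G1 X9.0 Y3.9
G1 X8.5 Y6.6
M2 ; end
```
solid part
  facet normal 0.0000 0.0000 -1.0000
    outer loop
      vertex 3.7 8.9 0.0
      vertex 6.5 8.5 0.0
      vertex 8.5 6.6 0.0
    endloop
  endfacet
  facet normal 0.0000 0.0000 -1.0000
    outer loop
      vertex 1.3 7.6 0.0
      vertex 3.7 8.9 0.0
      vertex 8.5 6.6 0.0
    endloop
  endfacet
  facet normal 0.0000 0.0000 -1.0000
    outer loop
      vertex 0.0 5.1 0.0
      vertex 1.3 7.6 0.0
      vertex 8.5 6.6 0.0
    endloop
  endfacet
  facet normal 0.0000 0.0000 -1.0000
    outer loop
      vertex 0.5 2.4 0.0
      vertex 0.0 5.1 0.0
      vertex 8.5 6.6 0.0
    endloop
  endfacet
  facet normal 0.0000 0.0000 -1.0000
    outer loop
      vertex 2.5 0.5 0.0
      vertex 0.5 2.4 0.0
      vertex 8.5 6.6 0.0
    endloop
  endfacet
  facet normal 0.0000 0.0000 -1.0000
    outer loop
      vertex 5.3 0.1 0.0
      vertex 2.5 0.5 0.0
      vertex 8.5 6.6 0.0
    endloop
  endfacet
  facet normal 0.0000 0.0000 -1.0000
    outer loop
      vertex 7.7 1.4 0.0
      vertex 5.3 0.1 0.0
      vertex 8.5 6.6 0.0
    endloop
  endfacet
  facet normal 0.0000 0.0000 -1.0000
    outer loop
      vertex 9.0 3.9 0.0
      vertex 7.7 1.4 0.0
      vertex 8.5 6.6 0.0
    endloop
  endfacet
  facet normal 0.0000 0.0000 1.0000
    outer loop
      vertex 8.5 6.6 22.0
      vertex 6.5 8.5 22.0
      vertex 3.7 8.9 22.0
    endloop
  endfacet
  facet normal 0.0000 0.0000 1.0000
    outer loop
      vertex 8.5 6.6 22.0
      vertex 3.7 8.9 22.0
      vertex 1.3 7.6 22.0
    endloop
  endfacet
  facet normal 0.0000 0.0000 1.0000
    outer loop
      vertex 8.5 6.6 22.0
      vertex 1.3 7.6 22.0
      vertex 0.0 5.1 22.0
    endloop
  endfacet
  facet normal 0.0000 0.0000 1.0000
    outer loop
      vertex 8.5 6.6 22.0
      vertex 0.0 5.1 22.0
      vertex 0.5 2.4 22.0
    endloop
  endfacet
  facet normal 0.0000 0.0000 1.0000
    outer loop
      vertex 8.5 6.6 22.0
      vertex 0.5 2.4 22.0
      vertex 2.5 0.5 22.0
    endloop
  endfacet
  facet normal 0.0000 0.0000 1.0000
    outer loop
      vertex 8.5 6.6 22.0
      vertex 2.5 0.5 22.0
      vertex 5.3 0.1 22.0
    endloop
  endfacet
  facet normal 0.0000 0.0000 1.0000
    outer loop
      vertex 8.5 6.6 22.0
      vertex 5.3 0.1 22.0
      vertex 7.7 1.4 22.0
    endloop
  endfacet
  facet normal 0.0000 0.0000 1.0000
    outer loop
      vertex 8.5 6.6 22.0
      vertex 7.7 1.4 22.0
      vertex 9.0 3.9 22.0
    endloop
  endfacet
  facet normal 0.6887 0.7250 0.0000
    outer loop
      vertex 8.5 6.6 0.0
      vertex 6.5 8.5 0.0
      vertex 6.5 8.5 22.0
    endloop
  endfacet
  facet normal 0.6887 0.7250 0.0000
    outer loop
      vertex 8.5 6.6 0.0
      vertex 6.5 8.5 22.0
      vertex 8.5 6.6 22.0
    endloop
  endfacet
  facet normal 0.1414 0.9899 0.0000
    outer loop
      vertex 6.5 8.5 0.0
      vertex 3.7 8.9 0.0
      vertex 3.7 8.9 22.0
    endloop
  endfacet
  facet normal 0.1414 0.9899 0.0000
    outer loop
      vertex 6.5 8.5 0.0
      vertex 3.7 8.9 22.0
      vertex 6.5 8.5 22.0
    endloop
  endfacet
  facet normal -0.4763 0.8793 0.0000
    outer loop
      vertex 3.7 8.9 0.0
      vertex 1.3 7.6 0.0
      vertex 1.3 7.6 22.0
    endloop
  endfacet
  facet normal -0.4763 0.8793 0.0000
    outer loop
      vertex 3.7 8.9 0.0
      vertex 1.3 7.6 22.0
      vertex 3.7 8.9 22.0
    endloop
  endfacet
  facet normal -0.8872 0.4614 0.0000
    outer loop
      vertex 1.3 7.6 0.0
      vertex 0.0 5.1 0.0
      vertex 0.0 5.1 22.0
    endloop
  endfacet
  facet normal -0.8872 0.4614 0.0000
    outer loop
      vertex 1.3 7.6 0.0
      vertex 0.0 5.1 22.0
      vertex 1.3 7.6 22.0
    endloop
  endfacet
  facet normal -0.9833 -0.1821 0.0000
    outer loop
      vertex 0.0 5.1 0.0
      vertex 0.5 2.4 0.0
      vertex 0.5 2.4 22.0
    endloop
  endfacet
  facet normal -0.9833 -0.1821 0.0000
    outer loop
      vertex 0.0 5.1 0.0
      vertex 0.5 2.4 22.0
      vertex 0.0 5.1 22.0
    endloop
  endfacet
  facet normal -0.6887 -0.7250 0.0000
    outer loop
      vertex 0.5 2.4 0.0
      vertex 2.5 0.5 0.0
      vertex 2.5 0.5 22.0
    endloop
  endfacet
  facet normal -0.6887 -0.7250 0.0000
    outer loop
      vertex 0.5 2.4 0.0
      vertex 2.5 0.5 22.0
      vertex 0.5 2.4 22.0
    endloop
  endfacet
  facet normal -0.1414 -0.9899 0.0000
    outer loop
      vertex 2.5 0.5 0.0
      vertex 5.3 0.1 0.0
      vertex 5.3 0.1 22.0
    endloop
  endfacet
  facet normal -0.1414 -0.9899 0.0000
    outer loop
      vertex 2.5 0.5 0.0
      vertex 5.3 0.1 22.0
      vertex 2.5 0.5 22.0
    endloop
  endfacet
  facet normal 0.4763 -0.8793 0.0000
    outer loop
      vertex 5.3 0.1 0.0
      vertex 7.7 1.4 0.0
      vertex 7.7 1.4 22.0
    endloop
  endfacet
  facet normal 0.4763 -0.8793 0.0000
    outer loop
      vertex 5.3 0.1 0.0
      vertex 7.7 1.4 22.0
      vertex 5.3 0.1 22.0
    endloop
  endfacet
  facet normal 0.8872 -0.4614 0.0000
    outer loop
      vertex 7.7 1.4 0.0
      vertex 9.0 3.9 0.0
      vertex 9.0 3.9 22.0
    endloop
  endfacet
  facet normal 0.8872 -0.4614 0.0000
    outer loop
      vertex 7.7 1.4 0.0
      vertex 9.0 3.9 22.0
      vertex 7.7 1.4 22.0
    endloop
  endfacet
  facet normal 0.9833 0.1821 0.0000
    outer loop
      vertex 9.0 3.9 0.0
      vertex 8.5 6.6 0.0
      vertex 8.5 6.6 22.0
    endloop
  endfacet
  facet normal 0.9833 0.1821 0.0000
    outer loop
      vertex 9.0 3.9 0.0
      vertex 8.5 6.6 22.0
      vertex 9.0 3.9 22.0
    endloop
  endfacet
endsolid part

The G0 Z moves step by Δz≈5.5 mm. Every layer's G1 loop is the same polygon, so the solid is a straight extrusion of it from z=0 to z≈22. Closing with flat bottom and top caps and triangulating gives 36 facets — a regular 10-sided prism (a cylinder approximated with 10 flat sides), circumscribed radius ≈ 4.5 mm, height ≈ 22 mm.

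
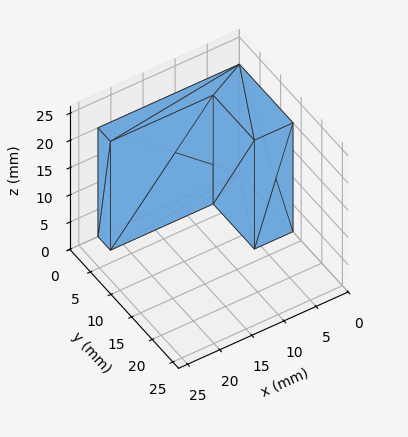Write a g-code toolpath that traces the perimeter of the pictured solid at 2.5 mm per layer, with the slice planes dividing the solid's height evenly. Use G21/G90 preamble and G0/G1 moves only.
Reading the render: the shape is an L-shaped prism: outer 22 × 13 mm, arm thicknesses ≈ 3 mm (horizontal) and 6 mm (vertical), extruded 20 mm in z (dimensions read to the nearest mm from the axis ticks). For the g-code, the solid's height is divided into equal slices at the stated Δz and each level perimeter traced with G1 moves after a G0 lift.

; perimeter-only toolpath
G21 ; units = mm
G90 ; absolute positioning
G28 ; home
; layer 1
G0 Z2.5
G0 X0.0 Y0.0
G1 X22.0 Y0.0
G1 X22.0 Y3.0
G1 X6.0 Y3.0
G1 X6.0 Y13.0
G1 X0.0 Y13.0
G1 X0.0 Y0.0
; layer 2
G0 Z5.0
G0 X0.0 Y0.0
G1 X22.0 Y0.0
G1 X22.0 Y3.0
G1 X6.0 Y3.0
G1 X6.0 Y13.0
G1 X0.0 Y13.0
G1 X0.0 Y0.0
; layer 3
G0 Z7.5
G0 X0.0 Y0.0
G1 X22.0 Y0.0
G1 X22.0 Y3.0
G1 X6.0 Y3.0
G1 X6.0 Y13.0
G1 X0.0 Y13.0
G1 X0.0 Y0.0
; layer 4
G0 Z10.0
G0 X0.0 Y0.0
G1 X22.0 Y0.0
G1 X22.0 Y3.0
G1 X6.0 Y3.0
G1 X6.0 Y13.0
G1 X0.0 Y13.0
G1 X0.0 Y0.0
; layer 5
G0 Z12.5
G0 X0.0 Y0.0
G1 X22.0 Y0.0
G1 X22.0 Y3.0
G1 X6.0 Y3.0
G1 X6.0 Y13.0
G1 X0.0 Y13.0
G1 X0.0 Y0.0
; layer 6
G0 Z15.0
G0 X0.0 Y0.0
G1 X22.0 Y0.0
G1 X22.0 Y3.0
G1 X6.0 Y3.0
G1 X6.0 Y13.0
G1 X0.0 Y13.0
G1 X0.0 Y0.0
; layer 7
G0 Z17.5
G0 X0.0 Y0.0
G1 X22.0 Y0.0
G1 X22.0 Y3.0
G1 X6.0 Y3.0
G1 X6.0 Y13.0
G1 X0.0 Y13.0
G1 X0.0 Y0.0
; layer 8
G0 Z20.0
G0 X0.0 Y0.0
G1 X22.0 Y0.0
G1 X22.0 Y3.0
G1 X6.0 Y3.0
G1 X6.0 Y13.0
G1 X0.0 Y13.0
G1 X0.0 Y0.0
M2 ; end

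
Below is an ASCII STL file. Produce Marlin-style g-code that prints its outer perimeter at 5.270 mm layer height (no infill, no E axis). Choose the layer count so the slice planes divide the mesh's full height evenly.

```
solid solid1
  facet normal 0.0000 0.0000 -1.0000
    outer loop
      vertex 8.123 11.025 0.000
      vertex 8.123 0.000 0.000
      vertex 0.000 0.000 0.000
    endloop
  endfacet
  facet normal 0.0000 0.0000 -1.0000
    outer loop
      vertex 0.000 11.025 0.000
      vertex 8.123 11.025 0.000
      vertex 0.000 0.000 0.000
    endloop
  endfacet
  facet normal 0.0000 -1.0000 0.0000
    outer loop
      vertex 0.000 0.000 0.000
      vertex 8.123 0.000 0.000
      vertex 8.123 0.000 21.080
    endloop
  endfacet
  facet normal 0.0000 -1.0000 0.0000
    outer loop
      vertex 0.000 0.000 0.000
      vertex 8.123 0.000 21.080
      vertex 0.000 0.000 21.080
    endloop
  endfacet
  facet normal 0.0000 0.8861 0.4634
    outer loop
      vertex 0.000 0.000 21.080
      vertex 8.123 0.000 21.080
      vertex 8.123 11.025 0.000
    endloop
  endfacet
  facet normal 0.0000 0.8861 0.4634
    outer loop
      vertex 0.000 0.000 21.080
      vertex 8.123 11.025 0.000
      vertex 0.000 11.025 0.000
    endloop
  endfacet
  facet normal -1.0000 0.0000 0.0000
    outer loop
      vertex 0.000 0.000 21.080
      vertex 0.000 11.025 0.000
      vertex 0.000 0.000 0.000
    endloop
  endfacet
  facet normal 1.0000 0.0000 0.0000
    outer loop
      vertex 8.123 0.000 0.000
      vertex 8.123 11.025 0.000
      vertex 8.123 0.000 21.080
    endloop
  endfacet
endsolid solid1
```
; perimeter-only toolpath
G21 ; units = mm
G90 ; absolute positioning
G28 ; home
; layer 1
G0 Z5.270
G0 X0.000 Y0.000
G1 X8.123 Y0.000
G1 X8.123 Y8.269
G1 X0.000 Y8.269
G1 X0.000 Y0.000
; layer 2
G0 Z10.540
G0 X0.000 Y0.000
G1 X8.123 Y0.000
G1 X8.123 Y5.513
G1 X0.000 Y5.513
G1 X0.000 Y0.000
; layer 3
G0 Z15.810
G0 X0.000 Y0.000
G1 X8.123 Y0.000
G1 X8.123 Y2.756
G1 X0.000 Y2.756
G1 X0.000 Y0.000
M2 ; end

The solid is a wedge (ramp): 8.12 × 11 mm base, rising to 21.1 mm along the y=0 edge and sloping linearly to z=0 at y=11. Slicing at Δz = 5.270 mm — 4 equal slices spanning the solid's height, so layer i sits at z = i·h/4 — gives 3 non-empty perimeters. Each is a 4-segment closed polygon; G0 lifts to the layer z and rapids to the start vertex, then G1 traces the edges. The cross-section shrinks linearly with z (the slice at the apex is degenerate and omitted).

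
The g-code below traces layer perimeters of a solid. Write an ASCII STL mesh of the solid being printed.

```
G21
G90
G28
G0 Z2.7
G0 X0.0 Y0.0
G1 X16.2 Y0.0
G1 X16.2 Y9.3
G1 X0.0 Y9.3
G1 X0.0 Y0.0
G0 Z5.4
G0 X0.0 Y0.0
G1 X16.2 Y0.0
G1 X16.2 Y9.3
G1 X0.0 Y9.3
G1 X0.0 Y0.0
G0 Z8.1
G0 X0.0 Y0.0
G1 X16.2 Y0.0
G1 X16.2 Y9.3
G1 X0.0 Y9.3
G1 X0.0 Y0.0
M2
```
solid part
  facet normal 0.0000 0.0000 -1.0000
    outer loop
      vertex 16.2 9.3 0.0
      vertex 16.2 0.0 0.0
      vertex 0.0 0.0 0.0
    endloop
  endfacet
  facet normal 0.0000 0.0000 -1.0000
    outer loop
      vertex 0.0 9.3 0.0
      vertex 16.2 9.3 0.0
      vertex 0.0 0.0 0.0
    endloop
  endfacet
  facet normal 0.0000 0.0000 1.0000
    outer loop
      vertex 0.0 0.0 8.1
      vertex 16.2 0.0 8.1
      vertex 16.2 9.3 8.1
    endloop
  endfacet
  facet normal 0.0000 0.0000 1.0000
    outer loop
      vertex 0.0 0.0 8.1
      vertex 16.2 9.3 8.1
      vertex 0.0 9.3 8.1
    endloop
  endfacet
  facet normal 0.0000 -1.0000 0.0000
    outer loop
      vertex 0.0 0.0 0.0
      vertex 16.2 0.0 0.0
      vertex 16.2 0.0 8.1
    endloop
  endfacet
  facet normal 0.0000 -1.0000 0.0000
    outer loop
      vertex 0.0 0.0 0.0
      vertex 16.2 0.0 8.1
      vertex 0.0 0.0 8.1
    endloop
  endfacet
  facet normal 0.0000 1.0000 0.0000
    outer loop
      vertex 16.2 9.3 8.1
      vertex 16.2 9.3 0.0
      vertex 0.0 9.3 0.0
    endloop
  endfacet
  facet normal 0.0000 1.0000 0.0000
    outer loop
      vertex 0.0 9.3 8.1
      vertex 16.2 9.3 8.1
      vertex 0.0 9.3 0.0
    endloop
  endfacet
  facet normal -1.0000 0.0000 0.0000
    outer loop
      vertex 0.0 9.3 8.1
      vertex 0.0 9.3 0.0
      vertex 0.0 0.0 0.0
    endloop
  endfacet
  facet normal -1.0000 0.0000 0.0000
    outer loop
      vertex 0.0 0.0 8.1
      vertex 0.0 9.3 8.1
      vertex 0.0 0.0 0.0
    endloop
  endfacet
  facet normal 1.0000 0.0000 0.0000
    outer loop
      vertex 16.2 0.0 0.0
      vertex 16.2 9.3 0.0
      vertex 16.2 9.3 8.1
    endloop
  endfacet
  facet normal 1.0000 0.0000 0.0000
    outer loop
      vertex 16.2 0.0 0.0
      vertex 16.2 9.3 8.1
      vertex 16.2 0.0 8.1
    endloop
  endfacet
endsolid part

The G0 Z moves step by Δz≈2.7 mm. Every layer's G1 loop is the same polygon, so the solid is a straight extrusion of it from z=0 to z≈8.1. Closing with flat bottom and top caps and triangulating gives 12 facets — a rectangular box, roughly 16.2 × 9.3 mm footprint and 8.1 mm tall.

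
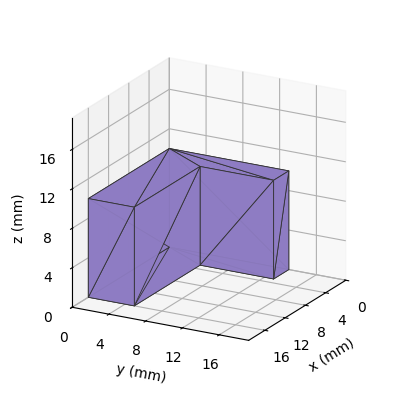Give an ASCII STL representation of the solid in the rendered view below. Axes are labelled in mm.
Reading the render: the shape is an L-shaped prism: outer 16 × 13 mm, arm thicknesses ≈ 5 mm (horizontal) and 3 mm (vertical), extruded 10 mm in z (dimensions read to the nearest mm from the axis ticks). For the STL, each face is triangulated and given an outward normal.

solid part
  facet normal 0.0000 0.0000 -1.0000
    outer loop
      vertex 16.0 5.0 0.0
      vertex 16.0 0.0 0.0
      vertex 0.0 0.0 0.0
    endloop
  endfacet
  facet normal 0.0000 0.0000 -1.0000
    outer loop
      vertex 3.0 5.0 0.0
      vertex 16.0 5.0 0.0
      vertex 0.0 0.0 0.0
    endloop
  endfacet
  facet normal 0.0000 0.0000 -1.0000
    outer loop
      vertex 3.0 13.0 0.0
      vertex 3.0 5.0 0.0
      vertex 0.0 0.0 0.0
    endloop
  endfacet
  facet normal 0.0000 0.0000 -1.0000
    outer loop
      vertex 0.0 13.0 0.0
      vertex 3.0 13.0 0.0
      vertex 0.0 0.0 0.0
    endloop
  endfacet
  facet normal 0.0000 0.0000 1.0000
    outer loop
      vertex 0.0 0.0 10.0
      vertex 16.0 0.0 10.0
      vertex 16.0 5.0 10.0
    endloop
  endfacet
  facet normal 0.0000 0.0000 1.0000
    outer loop
      vertex 0.0 0.0 10.0
      vertex 16.0 5.0 10.0
      vertex 3.0 5.0 10.0
    endloop
  endfacet
  facet normal 0.0000 0.0000 1.0000
    outer loop
      vertex 0.0 0.0 10.0
      vertex 3.0 5.0 10.0
      vertex 3.0 13.0 10.0
    endloop
  endfacet
  facet normal 0.0000 0.0000 1.0000
    outer loop
      vertex 0.0 0.0 10.0
      vertex 3.0 13.0 10.0
      vertex 0.0 13.0 10.0
    endloop
  endfacet
  facet normal 0.0000 -1.0000 0.0000
    outer loop
      vertex 0.0 0.0 0.0
      vertex 16.0 0.0 0.0
      vertex 16.0 0.0 10.0
    endloop
  endfacet
  facet normal 0.0000 -1.0000 0.0000
    outer loop
      vertex 0.0 0.0 0.0
      vertex 16.0 0.0 10.0
      vertex 0.0 0.0 10.0
    endloop
  endfacet
  facet normal 1.0000 0.0000 0.0000
    outer loop
      vertex 16.0 0.0 0.0
      vertex 16.0 5.0 0.0
      vertex 16.0 5.0 10.0
    endloop
  endfacet
  facet normal 1.0000 0.0000 0.0000
    outer loop
      vertex 16.0 0.0 0.0
      vertex 16.0 5.0 10.0
      vertex 16.0 0.0 10.0
    endloop
  endfacet
  facet normal 0.0000 1.0000 0.0000
    outer loop
      vertex 16.0 5.0 0.0
      vertex 3.0 5.0 0.0
      vertex 3.0 5.0 10.0
    endloop
  endfacet
  facet normal 0.0000 1.0000 0.0000
    outer loop
      vertex 16.0 5.0 0.0
      vertex 3.0 5.0 10.0
      vertex 16.0 5.0 10.0
    endloop
  endfacet
  facet normal 1.0000 0.0000 0.0000
    outer loop
      vertex 3.0 5.0 0.0
      vertex 3.0 13.0 0.0
      vertex 3.0 13.0 10.0
    endloop
  endfacet
  facet normal 1.0000 0.0000 0.0000
    outer loop
      vertex 3.0 5.0 0.0
      vertex 3.0 13.0 10.0
      vertex 3.0 5.0 10.0
    endloop
  endfacet
  facet normal 0.0000 1.0000 0.0000
    outer loop
      vertex 3.0 13.0 0.0
      vertex 0.0 13.0 0.0
      vertex 0.0 13.0 10.0
    endloop
  endfacet
  facet normal 0.0000 1.0000 0.0000
    outer loop
      vertex 3.0 13.0 0.0
      vertex 0.0 13.0 10.0
      vertex 3.0 13.0 10.0
    endloop
  endfacet
  facet normal -1.0000 0.0000 0.0000
    outer loop
      vertex 0.0 13.0 0.0
      vertex 0.0 0.0 0.0
      vertex 0.0 0.0 10.0
    endloop
  endfacet
  facet normal -1.0000 0.0000 0.0000
    outer loop
      vertex 0.0 13.0 0.0
      vertex 0.0 0.0 10.0
      vertex 0.0 13.0 10.0
    endloop
  endfacet
endsolid part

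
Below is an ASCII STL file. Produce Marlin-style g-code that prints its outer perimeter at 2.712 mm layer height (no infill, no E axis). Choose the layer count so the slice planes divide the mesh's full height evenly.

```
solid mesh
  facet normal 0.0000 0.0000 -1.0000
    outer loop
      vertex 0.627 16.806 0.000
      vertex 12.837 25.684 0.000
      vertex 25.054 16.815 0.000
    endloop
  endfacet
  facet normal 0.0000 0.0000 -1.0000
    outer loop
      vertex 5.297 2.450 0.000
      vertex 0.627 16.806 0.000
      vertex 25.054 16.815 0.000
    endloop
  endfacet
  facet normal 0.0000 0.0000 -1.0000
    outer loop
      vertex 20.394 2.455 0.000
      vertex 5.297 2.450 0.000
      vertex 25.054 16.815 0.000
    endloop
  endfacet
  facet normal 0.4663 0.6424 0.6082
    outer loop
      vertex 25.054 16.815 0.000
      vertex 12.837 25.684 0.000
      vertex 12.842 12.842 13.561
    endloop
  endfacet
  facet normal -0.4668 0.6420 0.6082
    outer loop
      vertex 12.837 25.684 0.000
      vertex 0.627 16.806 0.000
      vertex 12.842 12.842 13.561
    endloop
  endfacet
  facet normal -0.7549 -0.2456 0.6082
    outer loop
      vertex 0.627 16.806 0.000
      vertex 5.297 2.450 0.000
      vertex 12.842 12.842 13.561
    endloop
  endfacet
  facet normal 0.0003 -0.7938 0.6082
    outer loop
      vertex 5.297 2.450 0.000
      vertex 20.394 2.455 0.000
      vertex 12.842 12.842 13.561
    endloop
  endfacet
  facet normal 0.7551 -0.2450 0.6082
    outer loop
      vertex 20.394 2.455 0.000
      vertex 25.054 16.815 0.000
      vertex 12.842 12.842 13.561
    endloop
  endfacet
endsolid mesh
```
; perimeter-only toolpath
G21 ; units = mm
G90 ; absolute positioning
G28 ; home
; layer 1
G0 Z2.712
G0 X22.612 Y16.020
G1 X12.838 Y23.116
G1 X3.070 Y16.013
G1 X6.806 Y4.528
G1 X18.884 Y4.532
G1 X22.612 Y16.020
; layer 2
G0 Z5.424
G0 X20.169 Y15.226
G1 X12.839 Y20.547
G1 X5.513 Y15.220
G1 X8.315 Y6.607
G1 X17.373 Y6.610
G1 X20.169 Y15.226
; layer 3
G0 Z8.137
G0 X17.727 Y14.431
G1 X12.840 Y17.979
G1 X7.956 Y14.428
G1 X9.824 Y8.685
G1 X15.863 Y8.687
G1 X17.727 Y14.431
; layer 4
G0 Z10.849
G0 X15.284 Y13.637
G1 X12.841 Y15.410
G1 X10.399 Y13.635
G1 X11.333 Y10.764
G1 X14.352 Y10.765
G1 X15.284 Y13.637
M2 ; end

The solid is a regular 5-sided pyramid, base circumscribed radius ≈ 12.8 mm, apex at z ≈ 13.6 mm. Slicing at Δz = 2.712 mm — 5 equal slices spanning the solid's height, so layer i sits at z = i·h/5 — gives 4 non-empty perimeters. Each is a 5-segment closed polygon; G0 lifts to the layer z and rapids to the start vertex, then G1 traces the edges. The cross-section shrinks linearly with z (the slice at the apex is degenerate and omitted).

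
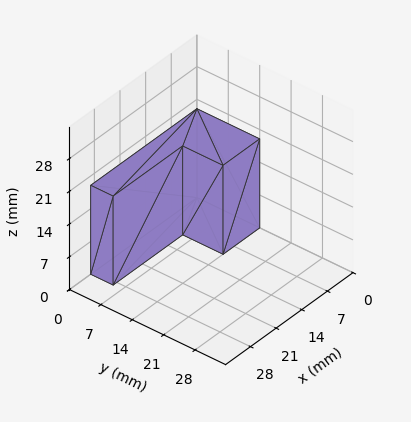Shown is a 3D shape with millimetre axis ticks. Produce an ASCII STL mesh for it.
Reading the render: the shape is an L-shaped prism: outer 29 × 14 mm, arm thicknesses ≈ 5 mm (horizontal) and 10 mm (vertical), extruded 19 mm in z (dimensions read to the nearest mm from the axis ticks). For the STL, each face is triangulated and given an outward normal.

solid part
  facet normal 0.0000 0.0000 -1.0000
    outer loop
      vertex 29.000 5.000 0.000
      vertex 29.000 0.000 0.000
      vertex 0.000 0.000 0.000
    endloop
  endfacet
  facet normal 0.0000 0.0000 -1.0000
    outer loop
      vertex 10.000 5.000 0.000
      vertex 29.000 5.000 0.000
      vertex 0.000 0.000 0.000
    endloop
  endfacet
  facet normal 0.0000 0.0000 -1.0000
    outer loop
      vertex 10.000 14.000 0.000
      vertex 10.000 5.000 0.000
      vertex 0.000 0.000 0.000
    endloop
  endfacet
  facet normal 0.0000 0.0000 -1.0000
    outer loop
      vertex 0.000 14.000 0.000
      vertex 10.000 14.000 0.000
      vertex 0.000 0.000 0.000
    endloop
  endfacet
  facet normal 0.0000 0.0000 1.0000
    outer loop
      vertex 0.000 0.000 19.000
      vertex 29.000 0.000 19.000
      vertex 29.000 5.000 19.000
    endloop
  endfacet
  facet normal 0.0000 0.0000 1.0000
    outer loop
      vertex 0.000 0.000 19.000
      vertex 29.000 5.000 19.000
      vertex 10.000 5.000 19.000
    endloop
  endfacet
  facet normal 0.0000 0.0000 1.0000
    outer loop
      vertex 0.000 0.000 19.000
      vertex 10.000 5.000 19.000
      vertex 10.000 14.000 19.000
    endloop
  endfacet
  facet normal 0.0000 0.0000 1.0000
    outer loop
      vertex 0.000 0.000 19.000
      vertex 10.000 14.000 19.000
      vertex 0.000 14.000 19.000
    endloop
  endfacet
  facet normal 0.0000 -1.0000 0.0000
    outer loop
      vertex 0.000 0.000 0.000
      vertex 29.000 0.000 0.000
      vertex 29.000 0.000 19.000
    endloop
  endfacet
  facet normal 0.0000 -1.0000 0.0000
    outer loop
      vertex 0.000 0.000 0.000
      vertex 29.000 0.000 19.000
      vertex 0.000 0.000 19.000
    endloop
  endfacet
  facet normal 1.0000 0.0000 0.0000
    outer loop
      vertex 29.000 0.000 0.000
      vertex 29.000 5.000 0.000
      vertex 29.000 5.000 19.000
    endloop
  endfacet
  facet normal 1.0000 0.0000 0.0000
    outer loop
      vertex 29.000 0.000 0.000
      vertex 29.000 5.000 19.000
      vertex 29.000 0.000 19.000
    endloop
  endfacet
  facet normal 0.0000 1.0000 0.0000
    outer loop
      vertex 29.000 5.000 0.000
      vertex 10.000 5.000 0.000
      vertex 10.000 5.000 19.000
    endloop
  endfacet
  facet normal 0.0000 1.0000 0.0000
    outer loop
      vertex 29.000 5.000 0.000
      vertex 10.000 5.000 19.000
      vertex 29.000 5.000 19.000
    endloop
  endfacet
  facet normal 1.0000 0.0000 0.0000
    outer loop
      vertex 10.000 5.000 0.000
      vertex 10.000 14.000 0.000
      vertex 10.000 14.000 19.000
    endloop
  endfacet
  facet normal 1.0000 0.0000 0.0000
    outer loop
      vertex 10.000 5.000 0.000
      vertex 10.000 14.000 19.000
      vertex 10.000 5.000 19.000
    endloop
  endfacet
  facet normal 0.0000 1.0000 0.0000
    outer loop
      vertex 10.000 14.000 0.000
      vertex 0.000 14.000 0.000
      vertex 0.000 14.000 19.000
    endloop
  endfacet
  facet normal 0.0000 1.0000 0.0000
    outer loop
      vertex 10.000 14.000 0.000
      vertex 0.000 14.000 19.000
      vertex 10.000 14.000 19.000
    endloop
  endfacet
  facet normal -1.0000 0.0000 0.0000
    outer loop
      vertex 0.000 14.000 0.000
      vertex 0.000 0.000 0.000
      vertex 0.000 0.000 19.000
    endloop
  endfacet
  facet normal -1.0000 0.0000 0.0000
    outer loop
      vertex 0.000 14.000 0.000
      vertex 0.000 0.000 19.000
      vertex 0.000 14.000 19.000
    endloop
  endfacet
endsolid part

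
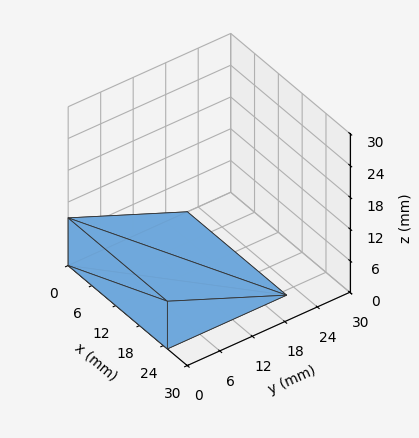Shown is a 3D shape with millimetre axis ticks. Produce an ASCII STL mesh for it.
Reading the render: the shape is a wedge (ramp): 25 × 22 mm base, rising to 9 mm along the y=0 edge and sloping linearly to z=0 at y=22 (dimensions read to the nearest mm from the axis ticks). For the STL, each face is triangulated and given an outward normal.

solid part
  facet normal 0.0000 0.0000 -1.0000
    outer loop
      vertex 25.0 22.0 0.0
      vertex 25.0 0.0 0.0
      vertex 0.0 0.0 0.0
    endloop
  endfacet
  facet normal 0.0000 0.0000 -1.0000
    outer loop
      vertex 0.0 22.0 0.0
      vertex 25.0 22.0 0.0
      vertex 0.0 0.0 0.0
    endloop
  endfacet
  facet normal 0.0000 -1.0000 0.0000
    outer loop
      vertex 0.0 0.0 0.0
      vertex 25.0 0.0 0.0
      vertex 25.0 0.0 9.0
    endloop
  endfacet
  facet normal 0.0000 -1.0000 0.0000
    outer loop
      vertex 0.0 0.0 0.0
      vertex 25.0 0.0 9.0
      vertex 0.0 0.0 9.0
    endloop
  endfacet
  facet normal 0.0000 0.3786 0.9255
    outer loop
      vertex 0.0 0.0 9.0
      vertex 25.0 0.0 9.0
      vertex 25.0 22.0 0.0
    endloop
  endfacet
  facet normal 0.0000 0.3786 0.9255
    outer loop
      vertex 0.0 0.0 9.0
      vertex 25.0 22.0 0.0
      vertex 0.0 22.0 0.0
    endloop
  endfacet
  facet normal -1.0000 0.0000 0.0000
    outer loop
      vertex 0.0 0.0 9.0
      vertex 0.0 22.0 0.0
      vertex 0.0 0.0 0.0
    endloop
  endfacet
  facet normal 1.0000 0.0000 0.0000
    outer loop
      vertex 25.0 0.0 0.0
      vertex 25.0 22.0 0.0
      vertex 25.0 0.0 9.0
    endloop
  endfacet
endsolid part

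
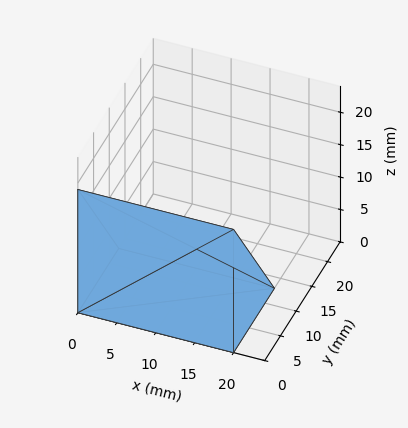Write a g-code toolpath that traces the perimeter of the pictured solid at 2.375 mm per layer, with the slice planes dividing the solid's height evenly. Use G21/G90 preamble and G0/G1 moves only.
Reading the render: the shape is a wedge (ramp): 20 × 13 mm base, rising to 19 mm along the y=0 edge and sloping linearly to z=0 at y=13 (dimensions read to the nearest mm from the axis ticks). For the g-code, the solid's height is divided into equal slices at the stated Δz and each level perimeter traced with G1 moves after a G0 lift.

; perimeter-only toolpath
G21 ; units = mm
G90 ; absolute positioning
G28 ; home
; layer 1
G0 Z2.375
G0 X0.000 Y0.000
G1 X20.000 Y0.000
G1 X20.000 Y11.375
G1 X0.000 Y11.375
G1 X0.000 Y0.000
; layer 2
G0 Z4.750
G0 X0.000 Y0.000
G1 X20.000 Y0.000
G1 X20.000 Y9.750
G1 X0.000 Y9.750
G1 X0.000 Y0.000
; layer 3
G0 Z7.125
G0 X0.000 Y0.000
G1 X20.000 Y0.000
G1 X20.000 Y8.125
G1 X0.000 Y8.125
G1 X0.000 Y0.000
; layer 4
G0 Z9.500
G0 X0.000 Y0.000
G1 X20.000 Y0.000
G1 X20.000 Y6.500
G1 X0.000 Y6.500
G1 X0.000 Y0.000
; layer 5
G0 Z11.875
G0 X0.000 Y0.000
G1 X20.000 Y0.000
G1 X20.000 Y4.875
G1 X0.000 Y4.875
G1 X0.000 Y0.000
; layer 6
G0 Z14.250
G0 X0.000 Y0.000
G1 X20.000 Y0.000
G1 X20.000 Y3.250
G1 X0.000 Y3.250
G1 X0.000 Y0.000
; layer 7
G0 Z16.625
G0 X0.000 Y0.000
G1 X20.000 Y0.000
G1 X20.000 Y1.625
G1 X0.000 Y1.625
G1 X0.000 Y0.000
M2 ; end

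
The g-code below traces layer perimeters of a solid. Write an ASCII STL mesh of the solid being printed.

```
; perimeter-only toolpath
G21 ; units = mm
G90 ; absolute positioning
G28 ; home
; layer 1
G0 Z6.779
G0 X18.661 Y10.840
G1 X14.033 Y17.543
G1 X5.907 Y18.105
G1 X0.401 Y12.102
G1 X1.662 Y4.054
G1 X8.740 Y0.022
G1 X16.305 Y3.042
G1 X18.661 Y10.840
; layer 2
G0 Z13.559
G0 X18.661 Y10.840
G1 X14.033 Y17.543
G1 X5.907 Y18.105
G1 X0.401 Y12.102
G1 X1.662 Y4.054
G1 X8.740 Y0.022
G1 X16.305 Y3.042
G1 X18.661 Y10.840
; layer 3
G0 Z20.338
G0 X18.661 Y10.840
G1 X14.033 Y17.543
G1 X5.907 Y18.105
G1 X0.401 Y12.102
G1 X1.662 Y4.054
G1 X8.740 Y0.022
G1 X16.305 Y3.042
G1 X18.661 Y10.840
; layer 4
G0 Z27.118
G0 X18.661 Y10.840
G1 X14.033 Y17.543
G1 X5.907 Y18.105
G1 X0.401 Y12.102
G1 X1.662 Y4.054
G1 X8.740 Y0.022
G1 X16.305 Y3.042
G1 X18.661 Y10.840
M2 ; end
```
solid part
  facet normal 0.0000 0.0000 -1.0000
    outer loop
      vertex 5.907 18.105 0.000
      vertex 14.033 17.543 0.000
      vertex 18.661 10.840 0.000
    endloop
  endfacet
  facet normal 0.0000 0.0000 -1.0000
    outer loop
      vertex 0.401 12.102 0.000
      vertex 5.907 18.105 0.000
      vertex 18.661 10.840 0.000
    endloop
  endfacet
  facet normal 0.0000 0.0000 -1.0000
    outer loop
      vertex 1.662 4.054 0.000
      vertex 0.401 12.102 0.000
      vertex 18.661 10.840 0.000
    endloop
  endfacet
  facet normal 0.0000 0.0000 -1.0000
    outer loop
      vertex 8.740 0.022 0.000
      vertex 1.662 4.054 0.000
      vertex 18.661 10.840 0.000
    endloop
  endfacet
  facet normal 0.0000 0.0000 -1.0000
    outer loop
      vertex 16.305 3.042 0.000
      vertex 8.740 0.022 0.000
      vertex 18.661 10.840 0.000
    endloop
  endfacet
  facet normal 0.0000 0.0000 1.0000
    outer loop
      vertex 18.661 10.840 27.118
      vertex 14.033 17.543 27.118
      vertex 5.907 18.105 27.118
    endloop
  endfacet
  facet normal 0.0000 0.0000 1.0000
    outer loop
      vertex 18.661 10.840 27.118
      vertex 5.907 18.105 27.118
      vertex 0.401 12.102 27.118
    endloop
  endfacet
  facet normal 0.0000 0.0000 1.0000
    outer loop
      vertex 18.661 10.840 27.118
      vertex 0.401 12.102 27.118
      vertex 1.662 4.054 27.118
    endloop
  endfacet
  facet normal 0.0000 0.0000 1.0000
    outer loop
      vertex 18.661 10.840 27.118
      vertex 1.662 4.054 27.118
      vertex 8.740 0.022 27.118
    endloop
  endfacet
  facet normal 0.0000 0.0000 1.0000
    outer loop
      vertex 18.661 10.840 27.118
      vertex 8.740 0.022 27.118
      vertex 16.305 3.042 27.118
    endloop
  endfacet
  facet normal 0.8229 0.5682 0.0000
    outer loop
      vertex 18.661 10.840 0.000
      vertex 14.033 17.543 0.000
      vertex 14.033 17.543 27.118
    endloop
  endfacet
  facet normal 0.8229 0.5682 0.0000
    outer loop
      vertex 18.661 10.840 0.000
      vertex 14.033 17.543 27.118
      vertex 18.661 10.840 27.118
    endloop
  endfacet
  facet normal 0.0690 0.9976 0.0000
    outer loop
      vertex 14.033 17.543 0.000
      vertex 5.907 18.105 0.000
      vertex 5.907 18.105 27.118
    endloop
  endfacet
  facet normal 0.0690 0.9976 0.0000
    outer loop
      vertex 14.033 17.543 0.000
      vertex 5.907 18.105 27.118
      vertex 14.033 17.543 27.118
    endloop
  endfacet
  facet normal -0.7370 0.6759 0.0000
    outer loop
      vertex 5.907 18.105 0.000
      vertex 0.401 12.102 0.000
      vertex 0.401 12.102 27.118
    endloop
  endfacet
  facet normal -0.7370 0.6759 0.0000
    outer loop
      vertex 5.907 18.105 0.000
      vertex 0.401 12.102 27.118
      vertex 5.907 18.105 27.118
    endloop
  endfacet
  facet normal -0.9879 -0.1548 0.0000
    outer loop
      vertex 0.401 12.102 0.000
      vertex 1.662 4.054 0.000
      vertex 1.662 4.054 27.118
    endloop
  endfacet
  facet normal -0.9879 -0.1548 0.0000
    outer loop
      vertex 0.401 12.102 0.000
      vertex 1.662 4.054 27.118
      vertex 0.401 12.102 27.118
    endloop
  endfacet
  facet normal -0.4950 -0.8689 0.0000
    outer loop
      vertex 1.662 4.054 0.000
      vertex 8.740 0.022 0.000
      vertex 8.740 0.022 27.118
    endloop
  endfacet
  facet normal -0.4950 -0.8689 0.0000
    outer loop
      vertex 1.662 4.054 0.000
      vertex 8.740 0.022 27.118
      vertex 1.662 4.054 27.118
    endloop
  endfacet
  facet normal 0.3708 -0.9287 0.0000
    outer loop
      vertex 8.740 0.022 0.000
      vertex 16.305 3.042 0.000
      vertex 16.305 3.042 27.118
    endloop
  endfacet
  facet normal 0.3708 -0.9287 0.0000
    outer loop
      vertex 8.740 0.022 0.000
      vertex 16.305 3.042 27.118
      vertex 8.740 0.022 27.118
    endloop
  endfacet
  facet normal 0.9573 -0.2892 0.0000
    outer loop
      vertex 16.305 3.042 0.000
      vertex 18.661 10.840 0.000
      vertex 18.661 10.840 27.118
    endloop
  endfacet
  facet normal 0.9573 -0.2892 0.0000
    outer loop
      vertex 16.305 3.042 0.000
      vertex 18.661 10.840 27.118
      vertex 16.305 3.042 27.118
    endloop
  endfacet
endsolid part

The G0 Z moves step by Δz≈6.779 mm. Every layer's G1 loop is the same polygon, so the solid is a straight extrusion of it from z=0 to z≈27.1. Closing with flat bottom and top caps and triangulating gives 24 facets — a regular 7-sided prism (a cylinder approximated with 7 flat sides), circumscribed radius ≈ 9.39 mm, height ≈ 27.1 mm.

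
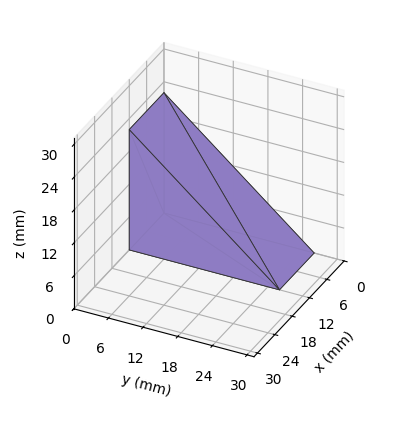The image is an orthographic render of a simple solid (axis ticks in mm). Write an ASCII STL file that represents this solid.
Reading the render: the shape is a wedge (ramp): 12 × 26 mm base, rising to 22 mm along the y=0 edge and sloping linearly to z=0 at y=26 (dimensions read to the nearest mm from the axis ticks). For the STL, each face is triangulated and given an outward normal.

solid part
  facet normal 0.0000 0.0000 -1.0000
    outer loop
      vertex 12.0 26.0 0.0
      vertex 12.0 0.0 0.0
      vertex 0.0 0.0 0.0
    endloop
  endfacet
  facet normal 0.0000 0.0000 -1.0000
    outer loop
      vertex 0.0 26.0 0.0
      vertex 12.0 26.0 0.0
      vertex 0.0 0.0 0.0
    endloop
  endfacet
  facet normal 0.0000 -1.0000 0.0000
    outer loop
      vertex 0.0 0.0 0.0
      vertex 12.0 0.0 0.0
      vertex 12.0 0.0 22.0
    endloop
  endfacet
  facet normal 0.0000 -1.0000 0.0000
    outer loop
      vertex 0.0 0.0 0.0
      vertex 12.0 0.0 22.0
      vertex 0.0 0.0 22.0
    endloop
  endfacet
  facet normal 0.0000 0.6459 0.7634
    outer loop
      vertex 0.0 0.0 22.0
      vertex 12.0 0.0 22.0
      vertex 12.0 26.0 0.0
    endloop
  endfacet
  facet normal 0.0000 0.6459 0.7634
    outer loop
      vertex 0.0 0.0 22.0
      vertex 12.0 26.0 0.0
      vertex 0.0 26.0 0.0
    endloop
  endfacet
  facet normal -1.0000 0.0000 0.0000
    outer loop
      vertex 0.0 0.0 22.0
      vertex 0.0 26.0 0.0
      vertex 0.0 0.0 0.0
    endloop
  endfacet
  facet normal 1.0000 0.0000 0.0000
    outer loop
      vertex 12.0 0.0 0.0
      vertex 12.0 26.0 0.0
      vertex 12.0 0.0 22.0
    endloop
  endfacet
endsolid part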